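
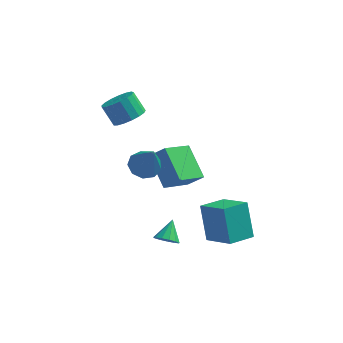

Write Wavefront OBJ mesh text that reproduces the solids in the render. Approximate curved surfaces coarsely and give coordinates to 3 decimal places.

v -2.03 -1.11 1.826
v -1.297 -0.588 1.808
v -1.43 -1.89 3.714
v -1.762 -0.289 2.08
v -2.353 -0.374 2.232
v -2.792 -0.804 2.194
v -2.875 -1.377 1.984
v -2.562 -1.824 1.699
v -2.001 -1.938 1.474
v -1.453 -1.664 1.413
v -1.175 -1.131 1.545
v 2.567 -2.265 -3.116
v 2.086 -1.218 -1.253
v 1.208 -1.163 -4.085
v 0.727 -0.117 -2.223
v 3.673 -1.183 -3.437
v 3.192 -0.137 -1.575
v 2.314 -0.082 -4.407
v 1.833 0.965 -2.544
v -0.071 0.923 -1.469
v -1.128 -0.608 -0.453
v -1.075 2.412 -0.269
v -2.132 0.881 0.747
v 0.792 0.859 -0.667
v -0.265 -0.672 0.349
v -0.212 2.348 0.533
v -1.269 0.817 1.549
v -3.603 3.684 1.311
v -2.796 3.636 1.865
v -3.51 4.087 2.944
v -4.317 4.136 2.389
v -2.786 4.071 1.69
v -3.5 4.522 2.768
v -2.963 4.417 1.428
v -3.677 4.869 2.506
v -3.287 4.596 1.139
v -4.001 5.047 2.218
v -3.683 4.566 0.889
v -4.397 5.017 1.968
v -4.061 4.334 0.736
v -4.775 4.785 1.815
v -4.334 3.953 0.715
v -5.048 4.404 1.794
v -4.439 3.51 0.83
v -5.153 3.961 1.909
v -4.353 3.108 1.055
v -5.067 3.559 2.134
v -4.095 2.838 1.339
v -4.809 3.289 2.418
v -3.725 2.761 1.616
v -4.439 3.212 2.695
v -3.326 2.896 1.823
v -4.04 3.348 2.902
v -2.991 3.212 1.913
v -3.705 3.663 2.992
v -0.771 -2.127 -3.424
v -0.229 -2.469 -3.117
v -0.589 -1.113 -2.616
v -0.072 -2.257 -3.418
v -0.138 -2.004 -3.721
v -0.404 -1.79 -3.93
v -0.786 -1.683 -3.978
v -1.164 -1.718 -3.85
v -1.417 -1.882 -3.587
v -1.464 -2.125 -3.272
v -1.291 -2.368 -3.006
v -0.953 -2.535 -2.872
v -0.557 -2.572 -2.914
f 2 1 4
f 2 4 3
f 4 1 5
f 4 5 3
f 5 1 6
f 5 6 3
f 6 1 7
f 6 7 3
f 7 1 8
f 7 8 3
f 8 1 9
f 8 9 3
f 9 1 10
f 9 10 3
f 10 1 11
f 10 11 3
f 11 1 2
f 11 2 3
f 13 15 12
f 16 13 12
f 12 15 14
f 14 16 12
f 13 19 15
f 17 13 16
f 17 19 13
f 15 19 14
f 18 16 14
f 14 19 18
f 18 17 16
f 19 17 18
f 21 23 20
f 24 21 20
f 20 23 22
f 22 24 20
f 21 27 23
f 25 21 24
f 25 27 21
f 23 27 22
f 26 24 22
f 22 27 26
f 26 25 24
f 27 25 26
f 29 28 32
f 29 32 30
f 30 32 33
f 30 33 31
f 32 28 34
f 32 34 33
f 33 34 35
f 33 35 31
f 34 28 36
f 34 36 35
f 35 36 37
f 35 37 31
f 36 28 38
f 36 38 37
f 37 38 39
f 37 39 31
f 38 28 40
f 38 40 39
f 39 40 41
f 39 41 31
f 40 28 42
f 40 42 41
f 41 42 43
f 41 43 31
f 42 28 44
f 42 44 43
f 43 44 45
f 43 45 31
f 44 28 46
f 44 46 45
f 45 46 47
f 45 47 31
f 46 28 48
f 46 48 47
f 47 48 49
f 47 49 31
f 48 28 50
f 48 50 49
f 49 50 51
f 49 51 31
f 50 28 52
f 50 52 51
f 51 52 53
f 51 53 31
f 52 28 54
f 52 54 53
f 53 54 55
f 53 55 31
f 54 28 29
f 54 29 55
f 55 29 30
f 55 30 31
f 57 56 59
f 57 59 58
f 59 56 60
f 59 60 58
f 60 56 61
f 60 61 58
f 61 56 62
f 61 62 58
f 62 56 63
f 62 63 58
f 63 56 64
f 63 64 58
f 64 56 65
f 64 65 58
f 65 56 66
f 65 66 58
f 66 56 67
f 66 67 58
f 67 56 68
f 67 68 58
f 68 56 57
f 68 57 58



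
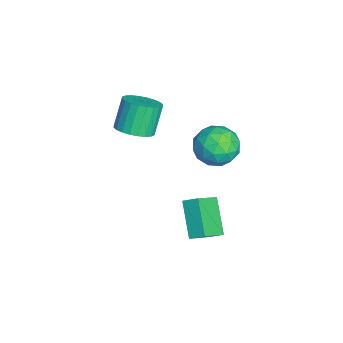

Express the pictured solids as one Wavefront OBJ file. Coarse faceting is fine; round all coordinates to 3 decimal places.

v -1.49 0.412 2.7
v -0.555 1.156 2.365
v -0.225 -0.676 3.815
v 0.71 0.068 3.48
v -0.187 0.494 4.224
v -0.969 1.167 3.535
v 0.189 -0.687 2.645
v -0.593 -0.014 1.956
v 0.482 0.477 2.331
v 0.251 1.207 3.307
v -1.031 -0.727 2.873
v -1.262 0.003 3.849
v -1.134 0.88 2.434
v 0.354 -0.4 3.746
v -0.173 -0.149 4.183
v 0.376 0.288 3.986
v -1.377 0.886 3.122
v -0.827 1.324 2.925
v -0.61 0.935 4.018
v 0.047 -0.844 3.255
v 0.597 -0.406 3.058
v -1.156 0.192 2.194
v -0.607 0.629 1.997
v -0.17 -0.455 2.162
v 0.026 0.918 2.218
v 0.769 0.278 2.874
v 0.463 -0.166 2.383
v 0.003 0.23 1.977
v -0.111 1.347 2.792
v 0.633 0.707 3.447
v 0.106 0.958 3.884
v -0.354 1.353 3.479
v 0.499 0.947 2.772
v -1.413 -0.227 2.733
v -0.669 -0.867 3.388
v -0.426 -0.873 2.701
v -0.886 -0.478 2.296
v -1.549 0.202 3.306
v -0.806 -0.438 3.962
v -0.783 0.25 4.203
v -1.243 0.646 3.797
v -1.279 -0.467 3.408
v 3.033 -0.165 -0.741
v 1.479 -0.479 0.651
v 3.292 0.556 -0.289
v 1.738 0.243 1.103
v 4.022 -1.083 0.157
v 2.468 -1.396 1.549
v 4.281 -0.361 0.609
v 2.727 -0.675 2.001
v -2.061 -3.747 2.745
v -1.166 -3.938 3.239
v -1.944 -3.524 4.809
v -2.839 -3.333 4.315
v -1.127 -3.543 3.155
v -1.905 -3.129 4.724
v -1.23 -3.179 3.007
v -2.008 -2.765 4.577
v -1.46 -2.901 2.82
v -2.238 -2.488 4.39
v -1.781 -2.753 2.622
v -2.559 -2.339 4.192
v -2.145 -2.755 2.442
v -2.923 -2.342 4.012
v -2.496 -2.909 2.309
v -3.274 -2.495 3.878
v -2.781 -3.19 2.242
v -3.559 -2.777 3.811
v -2.956 -3.556 2.251
v -3.734 -3.142 3.821
v -2.995 -3.951 2.336
v -3.773 -3.537 3.905
v -2.892 -4.315 2.483
v -3.67 -3.901 4.053
v -2.662 -4.592 2.67
v -3.44 -4.179 4.24
v -2.341 -4.741 2.868
v -3.119 -4.327 4.438
v -1.977 -4.738 3.048
v -2.755 -4.325 4.618
v -1.626 -4.585 3.182
v -2.404 -4.171 4.751
v -1.341 -4.303 3.249
v -2.119 -3.89 4.818
f 1 38 17
f 38 12 41
f 17 41 6
f 38 41 17
f 1 17 13
f 17 6 18
f 13 18 2
f 17 18 13
f 1 13 22
f 13 2 23
f 22 23 8
f 13 23 22
f 1 22 34
f 22 8 37
f 34 37 11
f 22 37 34
f 1 34 38
f 34 11 42
f 38 42 12
f 34 42 38
f 2 18 29
f 18 6 32
f 29 32 10
f 18 32 29
f 6 41 19
f 41 12 40
f 19 40 5
f 41 40 19
f 12 42 39
f 42 11 35
f 39 35 3
f 42 35 39
f 11 37 36
f 37 8 24
f 36 24 7
f 37 24 36
f 8 23 28
f 23 2 25
f 28 25 9
f 23 25 28
f 4 30 16
f 30 10 31
f 16 31 5
f 30 31 16
f 4 16 14
f 16 5 15
f 14 15 3
f 16 15 14
f 4 14 21
f 14 3 20
f 21 20 7
f 14 20 21
f 4 21 26
f 21 7 27
f 26 27 9
f 21 27 26
f 4 26 30
f 26 9 33
f 30 33 10
f 26 33 30
f 5 31 19
f 31 10 32
f 19 32 6
f 31 32 19
f 3 15 39
f 15 5 40
f 39 40 12
f 15 40 39
f 7 20 36
f 20 3 35
f 36 35 11
f 20 35 36
f 9 27 28
f 27 7 24
f 28 24 8
f 27 24 28
f 10 33 29
f 33 9 25
f 29 25 2
f 33 25 29
f 44 46 43
f 47 44 43
f 43 46 45
f 45 47 43
f 44 50 46
f 48 44 47
f 48 50 44
f 46 50 45
f 49 47 45
f 45 50 49
f 49 48 47
f 50 48 49
f 52 51 55
f 52 55 53
f 53 55 56
f 53 56 54
f 55 51 57
f 55 57 56
f 56 57 58
f 56 58 54
f 57 51 59
f 57 59 58
f 58 59 60
f 58 60 54
f 59 51 61
f 59 61 60
f 60 61 62
f 60 62 54
f 61 51 63
f 61 63 62
f 62 63 64
f 62 64 54
f 63 51 65
f 63 65 64
f 64 65 66
f 64 66 54
f 65 51 67
f 65 67 66
f 66 67 68
f 66 68 54
f 67 51 69
f 67 69 68
f 68 69 70
f 68 70 54
f 69 51 71
f 69 71 70
f 70 71 72
f 70 72 54
f 71 51 73
f 71 73 72
f 72 73 74
f 72 74 54
f 73 51 75
f 73 75 74
f 74 75 76
f 74 76 54
f 75 51 77
f 75 77 76
f 76 77 78
f 76 78 54
f 77 51 79
f 77 79 78
f 78 79 80
f 78 80 54
f 79 51 81
f 79 81 80
f 80 81 82
f 80 82 54
f 81 51 83
f 81 83 82
f 82 83 84
f 82 84 54
f 83 51 52
f 83 52 84
f 84 52 53
f 84 53 54



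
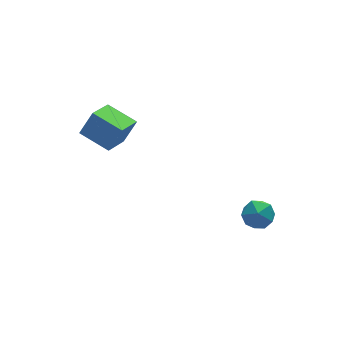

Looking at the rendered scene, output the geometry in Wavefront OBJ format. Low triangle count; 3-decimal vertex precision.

v -2.299 -0.96 2.484
v -1.76 -0.914 3.395
v -3.005 0.057 2.85
v -2.465 0.103 3.761
v -1.415 -0.143 1.919
v -0.875 -0.097 2.83
v -2.12 0.874 2.285
v -1.581 0.92 3.196
v 2.044 -3.022 -0.739
v 2.514 -3.262 -1.205
v 2.126 -3.998 -0.155
v 2.596 -4.238 -0.621
v 2.768 -3.71 -0.188
v 2.717 -3.107 -0.549
v 1.923 -4.153 -0.811
v 1.872 -3.55 -1.172
v 2.439 -3.961 -1.25
v 2.961 -3.687 -0.865
v 1.679 -3.573 -0.495
v 2.201 -3.299 -0.11
f 2 4 1
f 5 2 1
f 1 4 3
f 3 5 1
f 2 8 4
f 6 2 5
f 6 8 2
f 4 8 3
f 7 5 3
f 3 8 7
f 7 6 5
f 8 6 7
f 9 20 14
f 9 14 10
f 9 10 16
f 9 16 19
f 9 19 20
f 10 14 18
f 14 20 13
f 20 19 11
f 19 16 15
f 16 10 17
f 12 18 13
f 12 13 11
f 12 11 15
f 12 15 17
f 12 17 18
f 13 18 14
f 11 13 20
f 15 11 19
f 17 15 16
f 18 17 10



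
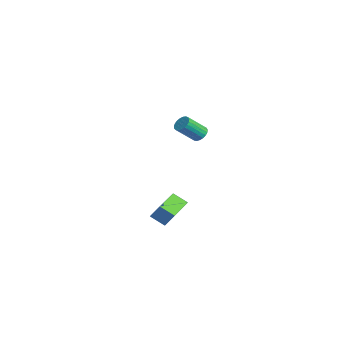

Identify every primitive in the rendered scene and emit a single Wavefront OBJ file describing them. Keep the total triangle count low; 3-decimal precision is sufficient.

v 3.279 -2.023 3.421
v 3.574 -2.294 3.09
v 3.676 -3.329 4.028
v 3.381 -3.057 4.359
v 3.722 -2.181 3.199
v 3.824 -3.215 4.137
v 3.793 -2.04 3.347
v 3.895 -3.074 4.284
v 3.776 -1.896 3.507
v 3.878 -2.93 4.445
v 3.672 -1.774 3.653
v 3.775 -2.808 4.591
v 3.501 -1.695 3.758
v 3.603 -2.73 4.696
v 3.291 -1.673 3.806
v 3.393 -2.707 4.743
v 3.079 -1.711 3.786
v 3.181 -2.746 4.724
v 2.902 -1.803 3.704
v 3.004 -2.838 4.642
v 2.79 -1.934 3.573
v 2.892 -2.968 4.511
v 2.762 -2.079 3.415
v 2.864 -3.113 4.353
v 2.824 -2.215 3.259
v 2.926 -3.249 4.197
v 2.964 -2.317 3.13
v 3.066 -3.352 4.068
v 3.159 -2.369 3.052
v 3.261 -3.404 3.99
v 3.375 -2.361 3.038
v 3.477 -3.395 3.976
v 1.262 -3.243 -3.99
v 0.747 -3.898 -3.437
v -0.438 -1.911 -4
v -0.954 -2.566 -3.447
v 1.594 -2.814 -3.173
v 1.078 -3.469 -2.62
v -0.107 -1.482 -3.183
v -0.622 -2.137 -2.63
f 2 1 5
f 2 5 3
f 3 5 6
f 3 6 4
f 5 1 7
f 5 7 6
f 6 7 8
f 6 8 4
f 7 1 9
f 7 9 8
f 8 9 10
f 8 10 4
f 9 1 11
f 9 11 10
f 10 11 12
f 10 12 4
f 11 1 13
f 11 13 12
f 12 13 14
f 12 14 4
f 13 1 15
f 13 15 14
f 14 15 16
f 14 16 4
f 15 1 17
f 15 17 16
f 16 17 18
f 16 18 4
f 17 1 19
f 17 19 18
f 18 19 20
f 18 20 4
f 19 1 21
f 19 21 20
f 20 21 22
f 20 22 4
f 21 1 23
f 21 23 22
f 22 23 24
f 22 24 4
f 23 1 25
f 23 25 24
f 24 25 26
f 24 26 4
f 25 1 27
f 25 27 26
f 26 27 28
f 26 28 4
f 27 1 29
f 27 29 28
f 28 29 30
f 28 30 4
f 29 1 31
f 29 31 30
f 30 31 32
f 30 32 4
f 31 1 2
f 31 2 32
f 32 2 3
f 32 3 4
f 34 36 33
f 37 34 33
f 33 36 35
f 35 37 33
f 34 40 36
f 38 34 37
f 38 40 34
f 36 40 35
f 39 37 35
f 35 40 39
f 39 38 37
f 40 38 39



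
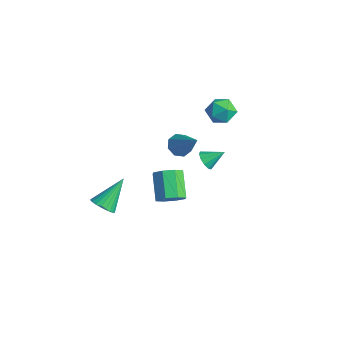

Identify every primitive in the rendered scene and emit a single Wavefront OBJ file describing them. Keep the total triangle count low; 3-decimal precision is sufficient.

v 4.434 -1.729 1.351
v 4.966 -1.097 1.622
v 3.719 -0.518 2.721
v 3.186 -1.151 2.449
v 4.594 -0.911 1.102
v 3.347 -0.333 2.2
v 4.128 -1.205 0.727
v 2.881 -0.626 1.826
v 3.841 -1.806 0.718
v 2.594 -1.227 1.817
v 3.901 -2.362 1.079
v 2.654 -1.783 2.178
v 4.273 -2.547 1.6
v 3.026 -1.969 2.698
v 4.739 -2.254 1.974
v 3.492 -1.675 3.073
v 5.026 -1.653 1.983
v 3.779 -1.074 3.082
v 1.08 -4.071 -0.824
v 1.557 -4.462 -0.315
v 0.78 -2.529 0.644
v 1.763 -4.281 -0.464
v 1.864 -4.067 -0.668
v 1.846 -3.854 -0.896
v 1.711 -3.674 -1.112
v 1.48 -3.555 -1.285
v 1.188 -3.514 -1.387
v 0.88 -3.558 -1.404
v 0.602 -3.68 -1.332
v 0.396 -3.862 -1.183
v 0.295 -4.075 -0.979
v 0.313 -4.288 -0.752
v 0.448 -4.468 -0.535
v 0.679 -4.588 -0.363
v 0.971 -4.629 -0.26
v 1.279 -4.585 -0.243
v 0.86 4.31 4.507
v 1.498 4.466 3.797
v 0.342 3.034 3.763
v 0.98 3.19 3.053
v 1.288 2.92 3.929
v 1.608 3.709 4.389
v 0.232 3.791 3.171
v 0.552 4.58 3.631
v 1.109 4.145 2.971
v 1.763 3.607 3.439
v 0.077 3.893 4.121
v 0.731 3.355 4.589
v 1.082 2.653 -0.047
v 1.298 2.949 -0.608
v 1.578 3.607 0.647
v 0.917 3.089 -0.528
v 0.599 3.063 -0.265
v 0.465 2.881 0.082
v 0.566 2.611 0.379
v 0.865 2.358 0.514
v 1.246 2.217 0.434
v 1.565 2.243 0.171
v 1.698 2.426 -0.176
v 1.597 2.695 -0.473
v -0.014 1.625 0.993
v 0.548 1.55 0.442
v 1.534 1.795 2.547
v 0.391 2.126 0.535
v -0.002 2.409 0.896
v -0.403 2.233 1.314
v -0.575 1.701 1.543
v -0.419 1.125 1.45
v -0.025 0.841 1.089
v 0.376 1.018 0.671
f 2 1 5
f 2 5 3
f 3 5 6
f 3 6 4
f 5 1 7
f 5 7 6
f 6 7 8
f 6 8 4
f 7 1 9
f 7 9 8
f 8 9 10
f 8 10 4
f 9 1 11
f 9 11 10
f 10 11 12
f 10 12 4
f 11 1 13
f 11 13 12
f 12 13 14
f 12 14 4
f 13 1 15
f 13 15 14
f 14 15 16
f 14 16 4
f 15 1 17
f 15 17 16
f 16 17 18
f 16 18 4
f 17 1 2
f 17 2 18
f 18 2 3
f 18 3 4
f 20 19 22
f 20 22 21
f 22 19 23
f 22 23 21
f 23 19 24
f 23 24 21
f 24 19 25
f 24 25 21
f 25 19 26
f 25 26 21
f 26 19 27
f 26 27 21
f 27 19 28
f 27 28 21
f 28 19 29
f 28 29 21
f 29 19 30
f 29 30 21
f 30 19 31
f 30 31 21
f 31 19 32
f 31 32 21
f 32 19 33
f 32 33 21
f 33 19 34
f 33 34 21
f 34 19 35
f 34 35 21
f 35 19 36
f 35 36 21
f 36 19 20
f 36 20 21
f 37 48 42
f 37 42 38
f 37 38 44
f 37 44 47
f 37 47 48
f 38 42 46
f 42 48 41
f 48 47 39
f 47 44 43
f 44 38 45
f 40 46 41
f 40 41 39
f 40 39 43
f 40 43 45
f 40 45 46
f 41 46 42
f 39 41 48
f 43 39 47
f 45 43 44
f 46 45 38
f 50 49 52
f 50 52 51
f 52 49 53
f 52 53 51
f 53 49 54
f 53 54 51
f 54 49 55
f 54 55 51
f 55 49 56
f 55 56 51
f 56 49 57
f 56 57 51
f 57 49 58
f 57 58 51
f 58 49 59
f 58 59 51
f 59 49 60
f 59 60 51
f 60 49 50
f 60 50 51
f 62 61 64
f 62 64 63
f 64 61 65
f 64 65 63
f 65 61 66
f 65 66 63
f 66 61 67
f 66 67 63
f 67 61 68
f 67 68 63
f 68 61 69
f 68 69 63
f 69 61 70
f 69 70 63
f 70 61 62
f 70 62 63



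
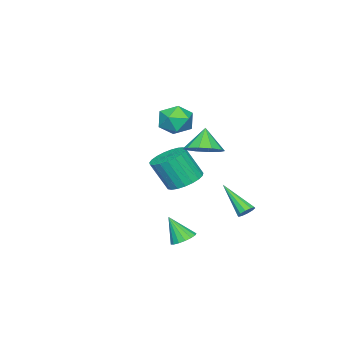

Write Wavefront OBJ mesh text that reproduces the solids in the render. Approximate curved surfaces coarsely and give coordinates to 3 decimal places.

v -3.605 3.335 -3.581
v -3.178 3.091 -3.749
v -3.955 1.765 -2.199
v -3.093 3.285 -3.507
v -3.203 3.498 -3.294
v -3.468 3.648 -3.189
v -3.784 3.679 -3.235
v -4.032 3.578 -3.412
v -4.117 3.385 -3.654
v -4.007 3.172 -3.868
v -3.743 3.021 -3.972
v -3.426 2.99 -3.927
v -1.896 1.241 3.341
v -0.967 1.607 3.347
v -1.353 -0.127 2.673
v -0.424 0.239 2.679
v -0.874 0.005 3.539
v -1.21 0.85 3.952
v -1.11 0.63 2.068
v -1.446 1.475 2.481
v -0.481 1.229 2.56
v -0.335 0.843 3.47
v -1.985 0.637 2.55
v -1.839 0.251 3.46
v -3.923 -0.422 -2.412
v -3.044 0.13 -2.345
v -2.659 -0.686 -0.662
v -3.537 -1.238 -0.728
v -3.329 0.392 -2.153
v -2.944 -0.424 -0.47
v -3.717 0.513 -2.006
v -3.332 -0.303 -0.322
v -4.141 0.472 -1.928
v -3.756 -0.343 -0.245
v -4.527 0.277 -1.935
v -4.142 -0.539 -0.251
v -4.808 -0.039 -2.024
v -4.423 -0.855 -0.34
v -4.936 -0.421 -2.18
v -4.551 -1.237 -0.496
v -4.889 -0.804 -2.376
v -4.504 -1.62 -0.692
v -4.675 -1.121 -2.578
v -4.29 -1.936 -0.894
v -4.331 -1.316 -2.752
v -3.946 -2.132 -1.068
v -3.916 -1.357 -2.866
v -3.531 -2.173 -1.183
v -3.502 -1.237 -2.903
v -3.117 -2.053 -1.219
v -3.161 -0.975 -2.854
v -2.776 -1.791 -1.17
v -2.952 -0.618 -2.729
v -2.567 -1.434 -1.045
v -2.91 -0.227 -2.549
v -2.525 -1.043 -0.865
v 2.517 3.458 -2.855
v 3.025 3.09 -3.115
v 2.643 2.722 -1.565
v 3.175 3.347 -2.983
v 3.174 3.629 -2.821
v 3.022 3.873 -2.667
v 2.755 4.021 -2.556
v 2.433 4.041 -2.514
v 2.13 3.927 -2.549
v 1.916 3.705 -2.654
v 1.839 3.428 -2.806
v 1.918 3.157 -2.968
v 2.134 2.955 -3.104
v 2.437 2.868 -3.184
v 2.759 2.917 -3.187
v -1.132 2.342 1.365
v -0.266 1.967 1.723
v -1.748 2.058 2.555
v -0.283 2.576 1.859
v -0.625 3.096 1.806
v -1.161 3.327 1.584
v -1.686 3.182 1.279
v -1.999 2.716 1.006
v -1.981 2.107 0.87
v -1.639 1.588 0.923
v -1.104 1.356 1.145
v -0.579 1.501 1.45
f 2 1 4
f 2 4 3
f 4 1 5
f 4 5 3
f 5 1 6
f 5 6 3
f 6 1 7
f 6 7 3
f 7 1 8
f 7 8 3
f 8 1 9
f 8 9 3
f 9 1 10
f 9 10 3
f 10 1 11
f 10 11 3
f 11 1 12
f 11 12 3
f 12 1 2
f 12 2 3
f 13 24 18
f 13 18 14
f 13 14 20
f 13 20 23
f 13 23 24
f 14 18 22
f 18 24 17
f 24 23 15
f 23 20 19
f 20 14 21
f 16 22 17
f 16 17 15
f 16 15 19
f 16 19 21
f 16 21 22
f 17 22 18
f 15 17 24
f 19 15 23
f 21 19 20
f 22 21 14
f 26 25 29
f 26 29 27
f 27 29 30
f 27 30 28
f 29 25 31
f 29 31 30
f 30 31 32
f 30 32 28
f 31 25 33
f 31 33 32
f 32 33 34
f 32 34 28
f 33 25 35
f 33 35 34
f 34 35 36
f 34 36 28
f 35 25 37
f 35 37 36
f 36 37 38
f 36 38 28
f 37 25 39
f 37 39 38
f 38 39 40
f 38 40 28
f 39 25 41
f 39 41 40
f 40 41 42
f 40 42 28
f 41 25 43
f 41 43 42
f 42 43 44
f 42 44 28
f 43 25 45
f 43 45 44
f 44 45 46
f 44 46 28
f 45 25 47
f 45 47 46
f 46 47 48
f 46 48 28
f 47 25 49
f 47 49 48
f 48 49 50
f 48 50 28
f 49 25 51
f 49 51 50
f 50 51 52
f 50 52 28
f 51 25 53
f 51 53 52
f 52 53 54
f 52 54 28
f 53 25 55
f 53 55 54
f 54 55 56
f 54 56 28
f 55 25 26
f 55 26 56
f 56 26 27
f 56 27 28
f 58 57 60
f 58 60 59
f 60 57 61
f 60 61 59
f 61 57 62
f 61 62 59
f 62 57 63
f 62 63 59
f 63 57 64
f 63 64 59
f 64 57 65
f 64 65 59
f 65 57 66
f 65 66 59
f 66 57 67
f 66 67 59
f 67 57 68
f 67 68 59
f 68 57 69
f 68 69 59
f 69 57 70
f 69 70 59
f 70 57 71
f 70 71 59
f 71 57 58
f 71 58 59
f 73 72 75
f 73 75 74
f 75 72 76
f 75 76 74
f 76 72 77
f 76 77 74
f 77 72 78
f 77 78 74
f 78 72 79
f 78 79 74
f 79 72 80
f 79 80 74
f 80 72 81
f 80 81 74
f 81 72 82
f 81 82 74
f 82 72 83
f 82 83 74
f 83 72 73
f 83 73 74



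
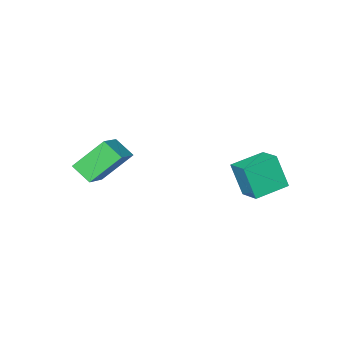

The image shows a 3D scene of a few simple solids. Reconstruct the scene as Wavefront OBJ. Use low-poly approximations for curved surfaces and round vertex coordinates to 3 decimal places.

v 1.36 -2.169 1.71
v 2.636 -1.284 2.495
v 1.092 -1.186 1.039
v 2.368 -0.301 1.824
v 2.692 -2.799 0.256
v 3.968 -1.914 1.041
v 2.424 -1.816 -0.415
v 3.7 -0.931 0.37
v -3.402 3.515 -0.037
v -3.195 2.866 1.65
v -3.166 4.737 0.404
v -2.959 4.087 2.092
v -1.701 3.293 -0.332
v -1.494 2.643 1.356
v -1.465 4.514 0.11
v -1.258 3.865 1.797
f 2 4 1
f 5 2 1
f 1 4 3
f 3 5 1
f 2 8 4
f 6 2 5
f 6 8 2
f 4 8 3
f 7 5 3
f 3 8 7
f 7 6 5
f 8 6 7
f 10 12 9
f 13 10 9
f 9 12 11
f 11 13 9
f 10 16 12
f 14 10 13
f 14 16 10
f 12 16 11
f 15 13 11
f 11 16 15
f 15 14 13
f 16 14 15



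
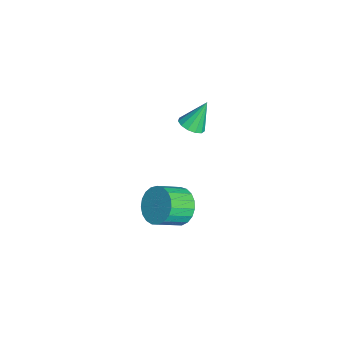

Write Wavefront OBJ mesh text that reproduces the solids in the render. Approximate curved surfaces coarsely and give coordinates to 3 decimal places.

v 2.546 -0.126 -2.93
v 3.476 -0.114 -3.518
v 4.023 -1.322 -2.678
v 3.094 -1.334 -2.09
v 3.577 0.171 -3.175
v 4.124 -1.037 -2.334
v 3.5 0.404 -2.789
v 4.047 -0.804 -1.949
v 3.258 0.546 -2.428
v 3.805 -0.662 -1.587
v 2.893 0.571 -2.153
v 3.44 -0.637 -1.313
v 2.468 0.476 -2.013
v 3.015 -0.732 -1.173
v 2.056 0.277 -2.032
v 2.604 -0.931 -1.191
v 1.73 0.008 -2.205
v 2.277 -1.2 -1.365
v 1.544 -0.284 -2.505
v 2.092 -1.492 -1.664
v 1.532 -0.549 -2.877
v 2.079 -1.757 -2.037
v 1.695 -0.74 -3.259
v 2.243 -1.948 -2.419
v 2.006 -0.826 -3.584
v 2.553 -2.034 -2.744
v 2.409 -0.79 -3.796
v 2.957 -1.998 -2.956
v 2.837 -0.64 -3.858
v 3.384 -1.848 -3.018
v 3.214 -0.401 -3.76
v 3.761 -1.609 -2.92
v -3.57 1.145 -2.595
v -2.805 1.258 -2.489
v -3.91 1.995 -1.045
v -2.952 1.607 -2.712
v -3.294 1.809 -2.898
v -3.724 1.801 -2.988
v -4.105 1.585 -2.953
v -4.316 1.229 -2.805
v -4.29 0.846 -2.59
v -4.035 0.559 -2.376
v -3.632 0.458 -2.232
v -3.21 0.575 -2.203
v -2.901 0.873 -2.299
f 2 1 5
f 2 5 3
f 3 5 6
f 3 6 4
f 5 1 7
f 5 7 6
f 6 7 8
f 6 8 4
f 7 1 9
f 7 9 8
f 8 9 10
f 8 10 4
f 9 1 11
f 9 11 10
f 10 11 12
f 10 12 4
f 11 1 13
f 11 13 12
f 12 13 14
f 12 14 4
f 13 1 15
f 13 15 14
f 14 15 16
f 14 16 4
f 15 1 17
f 15 17 16
f 16 17 18
f 16 18 4
f 17 1 19
f 17 19 18
f 18 19 20
f 18 20 4
f 19 1 21
f 19 21 20
f 20 21 22
f 20 22 4
f 21 1 23
f 21 23 22
f 22 23 24
f 22 24 4
f 23 1 25
f 23 25 24
f 24 25 26
f 24 26 4
f 25 1 27
f 25 27 26
f 26 27 28
f 26 28 4
f 27 1 29
f 27 29 28
f 28 29 30
f 28 30 4
f 29 1 31
f 29 31 30
f 30 31 32
f 30 32 4
f 31 1 2
f 31 2 32
f 32 2 3
f 32 3 4
f 34 33 36
f 34 36 35
f 36 33 37
f 36 37 35
f 37 33 38
f 37 38 35
f 38 33 39
f 38 39 35
f 39 33 40
f 39 40 35
f 40 33 41
f 40 41 35
f 41 33 42
f 41 42 35
f 42 33 43
f 42 43 35
f 43 33 44
f 43 44 35
f 44 33 45
f 44 45 35
f 45 33 34
f 45 34 35



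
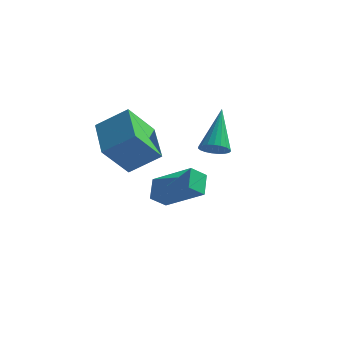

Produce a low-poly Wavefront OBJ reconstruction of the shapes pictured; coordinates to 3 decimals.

v 3.604 0.931 3.034
v 4.188 0.972 3.102
v 3.336 2.189 4.566
v 4.142 1.155 2.945
v 4.003 1.298 2.802
v 3.795 1.379 2.7
v 3.554 1.381 2.656
v 3.321 1.307 2.677
v 3.137 1.167 2.759
v 3.034 0.986 2.89
v 3.029 0.796 3.045
v 3.124 0.63 3.198
v 3.301 0.515 3.323
v 3.531 0.473 3.398
v 3.773 0.509 3.41
v 3.986 0.619 3.357
v 4.133 0.783 3.248
v -0.144 3.433 -0.958
v 1.597 3.145 0.024
v -0.404 4.21 -0.269
v 1.338 3.922 0.712
v 0.242 4.018 -1.472
v 1.984 3.73 -0.491
v -0.017 4.795 -0.784
v 1.724 4.507 0.198
v 1.387 -0.863 3.927
v 0.384 0.592 4.625
v 0.251 -1.246 3.094
v -0.752 0.209 3.792
v 1.952 0.111 2.708
v 0.949 1.566 3.406
v 0.816 -0.272 1.875
v -0.187 1.183 2.573
f 2 1 4
f 2 4 3
f 4 1 5
f 4 5 3
f 5 1 6
f 5 6 3
f 6 1 7
f 6 7 3
f 7 1 8
f 7 8 3
f 8 1 9
f 8 9 3
f 9 1 10
f 9 10 3
f 10 1 11
f 10 11 3
f 11 1 12
f 11 12 3
f 12 1 13
f 12 13 3
f 13 1 14
f 13 14 3
f 14 1 15
f 14 15 3
f 15 1 16
f 15 16 3
f 16 1 17
f 16 17 3
f 17 1 2
f 17 2 3
f 19 21 18
f 22 19 18
f 18 21 20
f 20 22 18
f 19 25 21
f 23 19 22
f 23 25 19
f 21 25 20
f 24 22 20
f 20 25 24
f 24 23 22
f 25 23 24
f 27 29 26
f 30 27 26
f 26 29 28
f 28 30 26
f 27 33 29
f 31 27 30
f 31 33 27
f 29 33 28
f 32 30 28
f 28 33 32
f 32 31 30
f 33 31 32



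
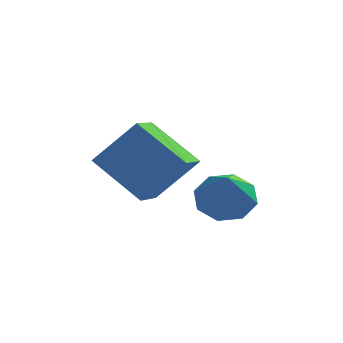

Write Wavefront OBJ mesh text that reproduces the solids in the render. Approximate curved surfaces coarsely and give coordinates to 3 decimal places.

v 0.9 -2.497 0.845
v 1.854 -2.5 0.67
v 1.16 -3.783 2.275
v 1.659 -1.986 1.168
v 1.019 -1.771 1.477
v 0.31 -1.981 1.416
v -0.054 -2.494 1.021
v 0.142 -3.009 0.523
v 0.782 -3.223 0.213
v 1.491 -3.013 0.274
v -1.33 -1.867 0.325
v -1.49 -3.279 0.863
v -2.947 -1.216 1.548
v -3.108 -2.628 2.087
v -0.052 -1.452 1.793
v -0.213 -2.864 2.332
v -1.67 -0.801 3.017
v -1.83 -2.213 3.555
f 2 1 4
f 2 4 3
f 4 1 5
f 4 5 3
f 5 1 6
f 5 6 3
f 6 1 7
f 6 7 3
f 7 1 8
f 7 8 3
f 8 1 9
f 8 9 3
f 9 1 10
f 9 10 3
f 10 1 2
f 10 2 3
f 12 14 11
f 15 12 11
f 11 14 13
f 13 15 11
f 12 18 14
f 16 12 15
f 16 18 12
f 14 18 13
f 17 15 13
f 13 18 17
f 17 16 15
f 18 16 17



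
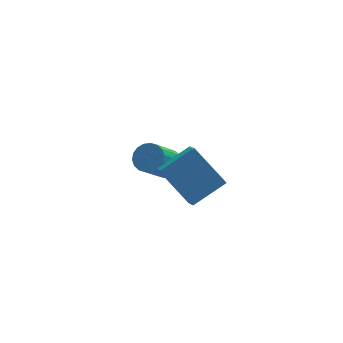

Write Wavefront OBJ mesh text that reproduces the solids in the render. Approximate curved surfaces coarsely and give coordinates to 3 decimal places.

v 2.404 1.215 -2.392
v 2.926 0.68 -2.329
v 1.938 -0.129 -1.005
v 1.416 0.405 -1.068
v 3.03 0.911 -2.111
v 2.041 0.101 -0.787
v 3.009 1.202 -1.949
v 2.021 0.392 -0.625
v 2.868 1.495 -1.874
v 1.88 0.685 -0.55
v 2.636 1.733 -1.902
v 1.648 0.923 -0.578
v 2.358 1.868 -2.027
v 1.369 1.059 -0.703
v 2.088 1.874 -2.224
v 1.1 1.064 -0.9
v 1.882 1.749 -2.455
v 0.894 0.94 -1.131
v 1.779 1.519 -2.673
v 0.79 0.709 -1.349
v 1.799 1.228 -2.835
v 0.811 0.418 -1.511
v 1.94 0.935 -2.91
v 0.952 0.125 -1.586
v 2.172 0.697 -2.882
v 1.184 -0.113 -1.558
v 2.451 0.561 -2.757
v 1.462 -0.248 -1.433
v 2.72 0.556 -2.56
v 1.732 -0.254 -1.236
v 0.97 -3.044 1.298
v 0.935 -3.912 1.94
v 2.451 -2.588 1.998
v 2.415 -3.456 2.64
v 2.005 -4.164 -0.16
v 1.969 -5.032 0.482
v 3.485 -3.708 0.54
v 3.45 -4.576 1.182
f 2 1 5
f 2 5 3
f 3 5 6
f 3 6 4
f 5 1 7
f 5 7 6
f 6 7 8
f 6 8 4
f 7 1 9
f 7 9 8
f 8 9 10
f 8 10 4
f 9 1 11
f 9 11 10
f 10 11 12
f 10 12 4
f 11 1 13
f 11 13 12
f 12 13 14
f 12 14 4
f 13 1 15
f 13 15 14
f 14 15 16
f 14 16 4
f 15 1 17
f 15 17 16
f 16 17 18
f 16 18 4
f 17 1 19
f 17 19 18
f 18 19 20
f 18 20 4
f 19 1 21
f 19 21 20
f 20 21 22
f 20 22 4
f 21 1 23
f 21 23 22
f 22 23 24
f 22 24 4
f 23 1 25
f 23 25 24
f 24 25 26
f 24 26 4
f 25 1 27
f 25 27 26
f 26 27 28
f 26 28 4
f 27 1 29
f 27 29 28
f 28 29 30
f 28 30 4
f 29 1 2
f 29 2 30
f 30 2 3
f 30 3 4
f 32 34 31
f 35 32 31
f 31 34 33
f 33 35 31
f 32 38 34
f 36 32 35
f 36 38 32
f 34 38 33
f 37 35 33
f 33 38 37
f 37 36 35
f 38 36 37



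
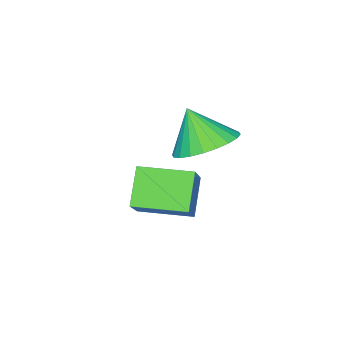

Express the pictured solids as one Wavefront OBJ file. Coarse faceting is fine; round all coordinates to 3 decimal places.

v -2.175 0.78 -2.473
v -2.772 0.399 -1.632
v -1.349 1.388 -1.611
v -1.946 1.007 -0.77
v -1.434 -0.287 -2.43
v -2.031 -0.668 -1.589
v -0.608 0.321 -1.568
v -1.205 -0.06 -0.727
v -1.964 1.319 0.231
v -1.439 0.804 -0.084
v -1.896 0.801 1.189
v -1.248 1.027 0.023
v -1.167 1.294 0.162
v -1.207 1.565 0.312
v -1.362 1.799 0.449
v -1.608 1.959 0.553
v -1.909 2.022 0.608
v -2.218 1.978 0.606
v -2.488 1.834 0.547
v -2.679 1.611 0.44
v -2.76 1.343 0.301
v -2.72 1.072 0.151
v -2.565 0.838 0.014
v -2.319 0.678 -0.09
v -2.018 0.615 -0.145
v -1.709 0.659 -0.143
f 2 4 1
f 5 2 1
f 1 4 3
f 3 5 1
f 2 8 4
f 6 2 5
f 6 8 2
f 4 8 3
f 7 5 3
f 3 8 7
f 7 6 5
f 8 6 7
f 10 9 12
f 10 12 11
f 12 9 13
f 12 13 11
f 13 9 14
f 13 14 11
f 14 9 15
f 14 15 11
f 15 9 16
f 15 16 11
f 16 9 17
f 16 17 11
f 17 9 18
f 17 18 11
f 18 9 19
f 18 19 11
f 19 9 20
f 19 20 11
f 20 9 21
f 20 21 11
f 21 9 22
f 21 22 11
f 22 9 23
f 22 23 11
f 23 9 24
f 23 24 11
f 24 9 25
f 24 25 11
f 25 9 26
f 25 26 11
f 26 9 10
f 26 10 11



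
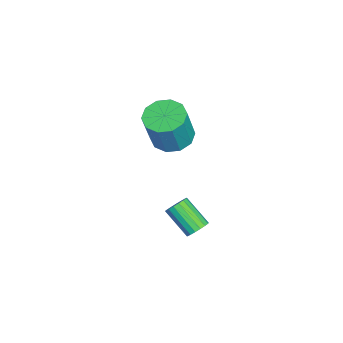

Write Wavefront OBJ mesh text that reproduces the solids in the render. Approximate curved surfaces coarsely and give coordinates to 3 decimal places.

v -1.08 3.454 -3
v -0.728 3.593 -2.587
v -1.448 2.625 -1.647
v -1.8 2.486 -2.06
v -0.929 3.768 -2.561
v -1.65 2.8 -1.621
v -1.165 3.871 -2.636
v -1.886 2.903 -1.696
v -1.382 3.879 -2.794
v -2.102 2.91 -1.854
v -1.529 3.789 -2.999
v -2.249 2.82 -2.059
v -1.573 3.623 -3.205
v -2.294 2.654 -2.265
v -1.504 3.418 -3.363
v -2.225 2.449 -2.423
v -1.338 3.221 -3.439
v -2.059 2.253 -2.499
v -1.113 3.078 -3.413
v -1.834 2.109 -2.473
v -0.88 3.021 -3.294
v -1.601 2.052 -2.354
v -0.693 3.063 -3.106
v -1.414 2.095 -2.166
v -0.595 3.195 -2.895
v -1.315 2.227 -1.955
v -0.607 3.387 -2.708
v -1.327 2.418 -1.768
v -3.08 2.229 1.358
v -2.602 3.05 1.32
v -1.982 2.771 3.104
v -2.46 1.951 3.142
v -3.141 3.163 1.524
v -2.52 2.884 3.309
v -3.656 2.919 1.666
v -3.036 2.641 3.45
v -3.951 2.413 1.689
v -3.331 2.134 3.474
v -3.914 1.836 1.586
v -3.294 1.557 3.371
v -3.558 1.409 1.396
v -2.938 1.13 3.18
v -3.02 1.296 1.191
v -2.399 1.017 2.976
v -2.504 1.539 1.05
v -1.884 1.261 2.834
v -2.209 2.046 1.026
v -1.589 1.767 2.811
v -2.246 2.623 1.129
v -1.626 2.344 2.914
f 2 1 5
f 2 5 3
f 3 5 6
f 3 6 4
f 5 1 7
f 5 7 6
f 6 7 8
f 6 8 4
f 7 1 9
f 7 9 8
f 8 9 10
f 8 10 4
f 9 1 11
f 9 11 10
f 10 11 12
f 10 12 4
f 11 1 13
f 11 13 12
f 12 13 14
f 12 14 4
f 13 1 15
f 13 15 14
f 14 15 16
f 14 16 4
f 15 1 17
f 15 17 16
f 16 17 18
f 16 18 4
f 17 1 19
f 17 19 18
f 18 19 20
f 18 20 4
f 19 1 21
f 19 21 20
f 20 21 22
f 20 22 4
f 21 1 23
f 21 23 22
f 22 23 24
f 22 24 4
f 23 1 25
f 23 25 24
f 24 25 26
f 24 26 4
f 25 1 27
f 25 27 26
f 26 27 28
f 26 28 4
f 27 1 2
f 27 2 28
f 28 2 3
f 28 3 4
f 30 29 33
f 30 33 31
f 31 33 34
f 31 34 32
f 33 29 35
f 33 35 34
f 34 35 36
f 34 36 32
f 35 29 37
f 35 37 36
f 36 37 38
f 36 38 32
f 37 29 39
f 37 39 38
f 38 39 40
f 38 40 32
f 39 29 41
f 39 41 40
f 40 41 42
f 40 42 32
f 41 29 43
f 41 43 42
f 42 43 44
f 42 44 32
f 43 29 45
f 43 45 44
f 44 45 46
f 44 46 32
f 45 29 47
f 45 47 46
f 46 47 48
f 46 48 32
f 47 29 49
f 47 49 48
f 48 49 50
f 48 50 32
f 49 29 30
f 49 30 50
f 50 30 31
f 50 31 32



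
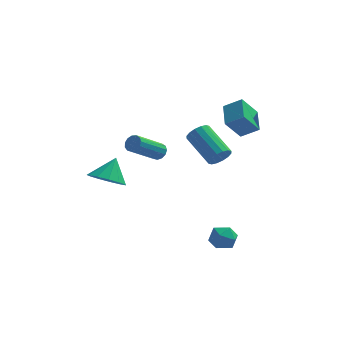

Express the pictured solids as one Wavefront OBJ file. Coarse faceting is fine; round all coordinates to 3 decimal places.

v -1.271 3.048 -1.132
v -0.863 2.65 -1.116
v -2.122 1.413 0.148
v -2.529 1.812 0.132
v -0.808 2.847 -0.868
v -2.066 1.61 0.396
v -0.899 3.107 -0.704
v -2.157 1.87 0.56
v -1.108 3.349 -0.676
v -2.367 2.112 0.588
v -1.369 3.495 -0.792
v -2.628 2.259 0.471
v -1.599 3.5 -1.017
v -2.857 2.263 0.247
v -1.725 3.361 -1.278
v -2.983 2.124 -0.014
v -1.706 3.123 -1.492
v -2.964 1.886 -0.229
v -1.549 2.861 -1.592
v -2.808 1.624 -0.329
v -1.304 2.659 -1.546
v -2.563 1.422 -0.283
v -1.049 2.58 -1.369
v -2.307 1.343 -0.105
v 2.454 -3.704 2.354
v 2.989 -3.274 2.427
v 1.781 -1.946 3.459
v 1.246 -2.376 3.386
v 2.833 -3.177 2.121
v 1.626 -1.849 3.152
v 2.576 -3.221 1.877
v 1.369 -1.894 2.908
v 2.287 -3.395 1.761
v 1.079 -2.067 2.792
v 2.042 -3.651 1.804
v 0.834 -2.323 2.835
v 1.907 -3.922 1.994
v 0.699 -2.594 3.026
v 1.919 -4.134 2.281
v 0.711 -2.806 3.313
v 2.074 -4.231 2.588
v 0.867 -2.903 3.619
v 2.331 -4.186 2.832
v 1.124 -2.859 3.863
v 2.621 -4.013 2.948
v 1.413 -2.685 3.979
v 2.866 -3.757 2.905
v 1.658 -2.429 3.936
v 3.001 -3.486 2.714
v 1.793 -2.158 3.746
v 3.455 -0.269 3.488
v 3.272 1.194 4.026
v 2.475 -0.168 2.877
v 2.292 1.296 3.414
v 4.248 0.264 2.306
v 4.065 1.728 2.843
v 3.268 0.366 1.694
v 3.085 1.829 2.232
v -3.285 -3.366 0.233
v -2.565 -4.093 0.509
v -2.895 -2.534 1.407
v -2.286 -3.71 0.145
v -2.325 -3.217 -0.191
v -2.669 -2.772 -0.392
v -3.208 -2.515 -0.395
v -3.772 -2.528 -0.198
v -4.181 -2.808 0.136
v -4.306 -3.264 0.5
v -4.107 -3.752 0.78
v -3.646 -4.118 0.886
v -3.072 -4.245 0.785
v 2.112 -2.823 -3.356
v 2.643 -2.243 -3.684
v 2.577 -3.757 -4.256
v 3.108 -3.177 -4.584
v 3.24 -3.479 -3.799
v 2.952 -2.902 -3.242
v 2.268 -3.098 -4.698
v 1.98 -2.521 -4.141
v 2.739 -2.413 -4.513
v 3.34 -2.649 -3.957
v 1.88 -3.351 -3.983
v 2.481 -3.587 -3.427
f 2 1 5
f 2 5 3
f 3 5 6
f 3 6 4
f 5 1 7
f 5 7 6
f 6 7 8
f 6 8 4
f 7 1 9
f 7 9 8
f 8 9 10
f 8 10 4
f 9 1 11
f 9 11 10
f 10 11 12
f 10 12 4
f 11 1 13
f 11 13 12
f 12 13 14
f 12 14 4
f 13 1 15
f 13 15 14
f 14 15 16
f 14 16 4
f 15 1 17
f 15 17 16
f 16 17 18
f 16 18 4
f 17 1 19
f 17 19 18
f 18 19 20
f 18 20 4
f 19 1 21
f 19 21 20
f 20 21 22
f 20 22 4
f 21 1 23
f 21 23 22
f 22 23 24
f 22 24 4
f 23 1 2
f 23 2 24
f 24 2 3
f 24 3 4
f 26 25 29
f 26 29 27
f 27 29 30
f 27 30 28
f 29 25 31
f 29 31 30
f 30 31 32
f 30 32 28
f 31 25 33
f 31 33 32
f 32 33 34
f 32 34 28
f 33 25 35
f 33 35 34
f 34 35 36
f 34 36 28
f 35 25 37
f 35 37 36
f 36 37 38
f 36 38 28
f 37 25 39
f 37 39 38
f 38 39 40
f 38 40 28
f 39 25 41
f 39 41 40
f 40 41 42
f 40 42 28
f 41 25 43
f 41 43 42
f 42 43 44
f 42 44 28
f 43 25 45
f 43 45 44
f 44 45 46
f 44 46 28
f 45 25 47
f 45 47 46
f 46 47 48
f 46 48 28
f 47 25 49
f 47 49 48
f 48 49 50
f 48 50 28
f 49 25 26
f 49 26 50
f 50 26 27
f 50 27 28
f 52 54 51
f 55 52 51
f 51 54 53
f 53 55 51
f 52 58 54
f 56 52 55
f 56 58 52
f 54 58 53
f 57 55 53
f 53 58 57
f 57 56 55
f 58 56 57
f 60 59 62
f 60 62 61
f 62 59 63
f 62 63 61
f 63 59 64
f 63 64 61
f 64 59 65
f 64 65 61
f 65 59 66
f 65 66 61
f 66 59 67
f 66 67 61
f 67 59 68
f 67 68 61
f 68 59 69
f 68 69 61
f 69 59 70
f 69 70 61
f 70 59 71
f 70 71 61
f 71 59 60
f 71 60 61
f 72 83 77
f 72 77 73
f 72 73 79
f 72 79 82
f 72 82 83
f 73 77 81
f 77 83 76
f 83 82 74
f 82 79 78
f 79 73 80
f 75 81 76
f 75 76 74
f 75 74 78
f 75 78 80
f 75 80 81
f 76 81 77
f 74 76 83
f 78 74 82
f 80 78 79
f 81 80 73



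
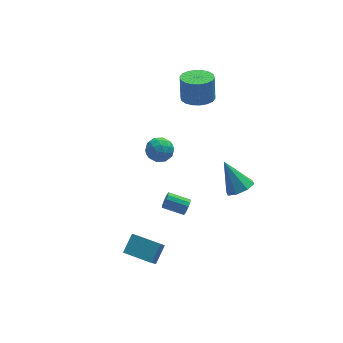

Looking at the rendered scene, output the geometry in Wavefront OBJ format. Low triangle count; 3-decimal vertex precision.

v -0.415 -4.21 0.16
v -0.161 -4.036 0.579
v -1.231 -3.436 0.979
v -1.485 -3.61 0.56
v -0.125 -3.833 0.371
v -1.195 -3.233 0.771
v -0.181 -3.75 0.095
v -1.251 -3.15 0.495
v -0.312 -3.813 -0.159
v -1.381 -3.213 0.241
v -0.475 -4.002 -0.313
v -1.545 -3.402 0.087
v -0.619 -4.257 -0.316
v -1.689 -3.657 0.084
v -0.699 -4.497 -0.168
v -1.768 -3.897 0.232
v -0.688 -4.646 0.084
v -1.758 -4.046 0.484
v -0.591 -4.657 0.36
v -1.661 -4.057 0.76
v -0.438 -4.525 0.573
v -1.508 -3.925 0.973
v -0.278 -4.294 0.654
v -1.347 -3.694 1.054
v 3.559 -1.628 -2.168
v 4.019 -0.907 -2.48
v 2.921 -0.512 -0.532
v 3.365 -0.93 -2.719
v 2.825 -1.362 -2.635
v 2.715 -1.949 -2.278
v 3.1 -2.348 -1.856
v 3.753 -2.325 -1.616
v 4.293 -1.893 -1.7
v 4.403 -1.306 -2.058
v 2.567 3.321 1.897
v 3.492 2.919 1.959
v 3.577 3.357 3.506
v 2.653 3.759 3.443
v 3.575 3.343 1.835
v 3.661 3.781 3.382
v 3.459 3.762 1.722
v 3.544 4.2 3.269
v 3.166 4.094 1.645
v 3.252 4.532 3.191
v 2.754 4.273 1.617
v 2.84 4.711 3.164
v 2.306 4.264 1.644
v 2.392 4.701 3.191
v 1.909 4.067 1.722
v 1.995 4.505 3.269
v 1.643 3.723 1.834
v 1.728 4.161 3.381
v 1.559 3.299 1.958
v 1.645 3.737 3.505
v 1.676 2.88 2.071
v 1.761 3.318 3.618
v 1.968 2.548 2.149
v 2.054 2.986 3.695
v 2.38 2.369 2.176
v 2.466 2.807 3.723
v 2.828 2.379 2.149
v 2.914 2.816 3.696
v 3.225 2.575 2.071
v 3.311 3.013 3.618
v -1.129 0.557 1.574
v -0.435 1.002 1.288
v -0.865 -0.462 0.632
v -0.171 -0.017 0.346
v -0.161 -0.376 1.141
v -0.325 0.253 1.723
v -0.975 0.287 0.197
v -1.139 0.916 0.779
v -0.34 0.835 0.437
v 0.163 0.425 1.02
v -1.463 0.115 0.9
v -0.96 -0.295 1.483
v -0.805 0.868 1.514
v -0.495 -0.328 0.406
v -0.489 -0.54 0.874
v -0.081 -0.278 0.706
v -0.74 0.429 1.77
v -0.332 0.69 1.601
v -0.172 -0.119 1.515
v -0.968 -0.15 0.319
v -0.56 0.111 0.15
v -1.219 0.818 1.214
v -0.811 1.08 1.046
v -1.128 0.659 0.405
v -0.341 1.032 0.845
v -0.186 0.433 0.291
v -0.659 0.612 0.204
v -0.755 0.982 0.546
v -0.046 0.791 1.188
v 0.11 0.193 0.635
v 0.115 -0.018 1.102
v 0.019 0.351 1.444
v 0.01 0.693 0.688
v -1.41 0.347 1.285
v -1.254 -0.251 0.732
v -1.319 0.189 0.476
v -1.415 0.558 0.818
v -1.114 0.107 1.629
v -0.959 -0.492 1.075
v -0.545 -0.442 1.374
v -0.641 -0.072 1.716
v -1.31 -0.153 1.232
v -2.659 -4.815 -3.859
v -1.928 -4.089 -3.101
v -3.968 -3.701 -3.663
v -3.237 -2.975 -2.905
v -2.183 -4.045 -5.055
v -1.452 -3.319 -4.297
v -3.492 -2.931 -4.859
v -2.761 -2.205 -4.101
f 2 1 5
f 2 5 3
f 3 5 6
f 3 6 4
f 5 1 7
f 5 7 6
f 6 7 8
f 6 8 4
f 7 1 9
f 7 9 8
f 8 9 10
f 8 10 4
f 9 1 11
f 9 11 10
f 10 11 12
f 10 12 4
f 11 1 13
f 11 13 12
f 12 13 14
f 12 14 4
f 13 1 15
f 13 15 14
f 14 15 16
f 14 16 4
f 15 1 17
f 15 17 16
f 16 17 18
f 16 18 4
f 17 1 19
f 17 19 18
f 18 19 20
f 18 20 4
f 19 1 21
f 19 21 20
f 20 21 22
f 20 22 4
f 21 1 23
f 21 23 22
f 22 23 24
f 22 24 4
f 23 1 2
f 23 2 24
f 24 2 3
f 24 3 4
f 26 25 28
f 26 28 27
f 28 25 29
f 28 29 27
f 29 25 30
f 29 30 27
f 30 25 31
f 30 31 27
f 31 25 32
f 31 32 27
f 32 25 33
f 32 33 27
f 33 25 34
f 33 34 27
f 34 25 26
f 34 26 27
f 36 35 39
f 36 39 37
f 37 39 40
f 37 40 38
f 39 35 41
f 39 41 40
f 40 41 42
f 40 42 38
f 41 35 43
f 41 43 42
f 42 43 44
f 42 44 38
f 43 35 45
f 43 45 44
f 44 45 46
f 44 46 38
f 45 35 47
f 45 47 46
f 46 47 48
f 46 48 38
f 47 35 49
f 47 49 48
f 48 49 50
f 48 50 38
f 49 35 51
f 49 51 50
f 50 51 52
f 50 52 38
f 51 35 53
f 51 53 52
f 52 53 54
f 52 54 38
f 53 35 55
f 53 55 54
f 54 55 56
f 54 56 38
f 55 35 57
f 55 57 56
f 56 57 58
f 56 58 38
f 57 35 59
f 57 59 58
f 58 59 60
f 58 60 38
f 59 35 61
f 59 61 60
f 60 61 62
f 60 62 38
f 61 35 63
f 61 63 62
f 62 63 64
f 62 64 38
f 63 35 36
f 63 36 64
f 64 36 37
f 64 37 38
f 65 102 81
f 102 76 105
f 81 105 70
f 102 105 81
f 65 81 77
f 81 70 82
f 77 82 66
f 81 82 77
f 65 77 86
f 77 66 87
f 86 87 72
f 77 87 86
f 65 86 98
f 86 72 101
f 98 101 75
f 86 101 98
f 65 98 102
f 98 75 106
f 102 106 76
f 98 106 102
f 66 82 93
f 82 70 96
f 93 96 74
f 82 96 93
f 70 105 83
f 105 76 104
f 83 104 69
f 105 104 83
f 76 106 103
f 106 75 99
f 103 99 67
f 106 99 103
f 75 101 100
f 101 72 88
f 100 88 71
f 101 88 100
f 72 87 92
f 87 66 89
f 92 89 73
f 87 89 92
f 68 94 80
f 94 74 95
f 80 95 69
f 94 95 80
f 68 80 78
f 80 69 79
f 78 79 67
f 80 79 78
f 68 78 85
f 78 67 84
f 85 84 71
f 78 84 85
f 68 85 90
f 85 71 91
f 90 91 73
f 85 91 90
f 68 90 94
f 90 73 97
f 94 97 74
f 90 97 94
f 69 95 83
f 95 74 96
f 83 96 70
f 95 96 83
f 67 79 103
f 79 69 104
f 103 104 76
f 79 104 103
f 71 84 100
f 84 67 99
f 100 99 75
f 84 99 100
f 73 91 92
f 91 71 88
f 92 88 72
f 91 88 92
f 74 97 93
f 97 73 89
f 93 89 66
f 97 89 93
f 108 110 107
f 111 108 107
f 107 110 109
f 109 111 107
f 108 114 110
f 112 108 111
f 112 114 108
f 110 114 109
f 113 111 109
f 109 114 113
f 113 112 111
f 114 112 113



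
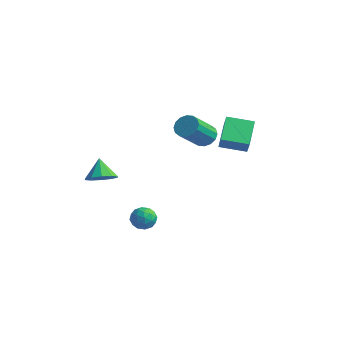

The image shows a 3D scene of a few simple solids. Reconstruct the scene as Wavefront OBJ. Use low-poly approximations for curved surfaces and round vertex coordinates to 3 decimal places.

v 0.16 -2.682 -4.203
v 0.531 -2.193 -3.708
v 0.269 -3.627 -3.352
v 0.64 -3.138 -2.857
v -0.127 -3.036 -3.011
v -0.194 -2.452 -3.537
v 0.994 -3.368 -3.523
v 0.927 -2.784 -4.049
v 1.046 -2.617 -3.287
v 0.354 -2.412 -2.971
v 0.446 -3.408 -4.089
v -0.246 -3.203 -3.773
v 0.336 -2.355 -4.03
v 0.464 -3.465 -3.03
v 0.013 -3.405 -3.121
v 0.231 -3.118 -2.829
v -0.09 -2.507 -3.93
v 0.128 -2.22 -3.639
v -0.259 -2.715 -3.23
v 0.672 -3.6 -3.421
v 0.89 -3.313 -3.13
v 0.569 -2.702 -4.231
v 0.787 -2.415 -3.939
v 1.059 -3.105 -3.83
v 0.857 -2.317 -3.492
v 0.921 -2.872 -2.992
v 1.129 -3.007 -3.383
v 1.09 -2.664 -3.692
v 0.45 -2.196 -3.306
v 0.514 -2.751 -2.806
v 0.063 -2.691 -2.897
v 0.024 -2.348 -3.206
v 0.753 -2.445 -3.059
v 0.286 -3.069 -4.254
v 0.35 -3.624 -3.754
v 0.776 -3.472 -3.854
v 0.737 -3.129 -4.163
v -0.121 -2.948 -4.068
v -0.057 -3.503 -3.568
v -0.29 -3.156 -3.368
v -0.329 -2.813 -3.677
v 0.047 -3.375 -4.001
v -1.69 4.115 -0.526
v -0.982 4.393 -0.245
v -0.903 2.782 1.147
v -1.61 2.505 0.866
v -1.274 4.581 -0.01
v -1.195 2.971 1.382
v -1.677 4.645 0.086
v -1.598 3.035 1.478
v -2.083 4.567 0.019
v -2.004 2.957 1.411
v -2.384 4.368 -0.194
v -2.305 2.757 1.198
v -2.499 4.101 -0.497
v -2.42 2.49 0.895
v -2.397 3.838 -0.807
v -2.318 2.227 0.585
v -2.105 3.649 -1.042
v -2.026 2.039 0.35
v -1.702 3.585 -1.138
v -1.623 1.975 0.254
v -1.296 3.663 -1.071
v -1.217 2.053 0.321
v -0.995 3.863 -0.858
v -0.916 2.252 0.534
v -0.88 4.13 -0.555
v -0.801 2.519 0.837
v -2.569 -3.152 -1.471
v -1.818 -2.631 -1.252
v -3.231 -2.668 -0.349
v -2.164 -2.313 -1.594
v -2.664 -2.315 -1.888
v -3.129 -2.636 -2.023
v -3.379 -3.155 -1.948
v -3.32 -3.672 -1.69
v -2.974 -3.991 -1.349
v -2.474 -3.989 -1.054
v -2.009 -3.667 -0.919
v -1.759 -3.148 -0.995
v 0.572 2.802 -0.125
v -0.347 4.245 0.83
v 1.807 3.789 -0.429
v 0.888 5.232 0.527
v 0.992 2.528 0.693
v 0.073 3.971 1.649
v 2.227 3.515 0.39
v 1.308 4.958 1.345
f 1 38 17
f 38 12 41
f 17 41 6
f 38 41 17
f 1 17 13
f 17 6 18
f 13 18 2
f 17 18 13
f 1 13 22
f 13 2 23
f 22 23 8
f 13 23 22
f 1 22 34
f 22 8 37
f 34 37 11
f 22 37 34
f 1 34 38
f 34 11 42
f 38 42 12
f 34 42 38
f 2 18 29
f 18 6 32
f 29 32 10
f 18 32 29
f 6 41 19
f 41 12 40
f 19 40 5
f 41 40 19
f 12 42 39
f 42 11 35
f 39 35 3
f 42 35 39
f 11 37 36
f 37 8 24
f 36 24 7
f 37 24 36
f 8 23 28
f 23 2 25
f 28 25 9
f 23 25 28
f 4 30 16
f 30 10 31
f 16 31 5
f 30 31 16
f 4 16 14
f 16 5 15
f 14 15 3
f 16 15 14
f 4 14 21
f 14 3 20
f 21 20 7
f 14 20 21
f 4 21 26
f 21 7 27
f 26 27 9
f 21 27 26
f 4 26 30
f 26 9 33
f 30 33 10
f 26 33 30
f 5 31 19
f 31 10 32
f 19 32 6
f 31 32 19
f 3 15 39
f 15 5 40
f 39 40 12
f 15 40 39
f 7 20 36
f 20 3 35
f 36 35 11
f 20 35 36
f 9 27 28
f 27 7 24
f 28 24 8
f 27 24 28
f 10 33 29
f 33 9 25
f 29 25 2
f 33 25 29
f 44 43 47
f 44 47 45
f 45 47 48
f 45 48 46
f 47 43 49
f 47 49 48
f 48 49 50
f 48 50 46
f 49 43 51
f 49 51 50
f 50 51 52
f 50 52 46
f 51 43 53
f 51 53 52
f 52 53 54
f 52 54 46
f 53 43 55
f 53 55 54
f 54 55 56
f 54 56 46
f 55 43 57
f 55 57 56
f 56 57 58
f 56 58 46
f 57 43 59
f 57 59 58
f 58 59 60
f 58 60 46
f 59 43 61
f 59 61 60
f 60 61 62
f 60 62 46
f 61 43 63
f 61 63 62
f 62 63 64
f 62 64 46
f 63 43 65
f 63 65 64
f 64 65 66
f 64 66 46
f 65 43 67
f 65 67 66
f 66 67 68
f 66 68 46
f 67 43 44
f 67 44 68
f 68 44 45
f 68 45 46
f 70 69 72
f 70 72 71
f 72 69 73
f 72 73 71
f 73 69 74
f 73 74 71
f 74 69 75
f 74 75 71
f 75 69 76
f 75 76 71
f 76 69 77
f 76 77 71
f 77 69 78
f 77 78 71
f 78 69 79
f 78 79 71
f 79 69 80
f 79 80 71
f 80 69 70
f 80 70 71
f 82 84 81
f 85 82 81
f 81 84 83
f 83 85 81
f 82 88 84
f 86 82 85
f 86 88 82
f 84 88 83
f 87 85 83
f 83 88 87
f 87 86 85
f 88 86 87



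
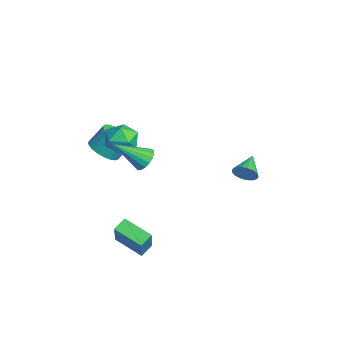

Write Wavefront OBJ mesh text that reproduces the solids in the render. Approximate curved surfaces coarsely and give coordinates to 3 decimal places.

v 1.624 2.871 -0.773
v 2.033 3.128 -0.225
v 0.496 3.589 -0.267
v 2.072 3.329 -0.423
v 2.044 3.46 -0.674
v 1.951 3.502 -0.94
v 1.808 3.447 -1.181
v 1.638 3.305 -1.359
v 1.465 3.097 -1.448
v 1.317 2.854 -1.435
v 1.215 2.614 -1.32
v 1.176 2.413 -1.122
v 1.205 2.281 -0.871
v 1.297 2.24 -0.605
v 1.44 2.294 -0.365
v 1.61 2.436 -0.186
v 1.783 2.645 -0.097
v 1.931 2.887 -0.111
v 1.727 -3.59 -4.06
v 2.844 -3.84 -2.299
v 2.919 -2.438 -4.652
v 4.036 -2.688 -2.892
v 2.164 -4.232 -4.428
v 3.281 -4.482 -2.668
v 3.356 -3.08 -5.021
v 4.473 -3.33 -3.26
v -3.353 -3.751 -1.341
v -2.566 -4.229 -0.951
v -2.619 -3.386 0.19
v -3.407 -2.909 -0.199
v -2.384 -3.924 -1.168
v -2.437 -3.081 -0.026
v -2.369 -3.59 -1.414
v -2.423 -2.747 -0.273
v -2.525 -3.283 -1.648
v -2.578 -2.44 -0.507
v -2.824 -3.057 -1.829
v -2.877 -2.214 -0.687
v -3.215 -2.952 -1.925
v -3.268 -2.109 -0.783
v -3.629 -2.984 -1.92
v -3.682 -2.141 -0.779
v -3.996 -3.15 -1.815
v -4.049 -2.307 -0.674
v -4.252 -3.419 -1.628
v -4.305 -2.576 -0.487
v -4.352 -3.746 -1.391
v -4.405 -2.903 -0.25
v -4.28 -4.074 -1.146
v -4.333 -3.231 -0.005
v -4.047 -4.346 -0.934
v -4.101 -3.503 0.207
v -3.695 -4.515 -0.793
v -3.748 -3.672 0.349
v -3.283 -4.552 -0.746
v -3.337 -3.709 0.395
v -2.884 -4.451 -0.802
v -2.937 -3.608 0.339
v 2.784 -2.73 2.098
v 3.378 -3.063 1.783
v 2.556 -4.35 3.382
v 3.519 -2.871 2.051
v 3.493 -2.646 2.33
v 3.304 -2.441 2.556
v 2.996 -2.302 2.677
v 2.64 -2.26 2.665
v 2.316 -2.327 2.524
v 2.1 -2.485 2.285
v 2.041 -2.7 2.004
v 2.152 -2.921 1.744
v 2.408 -3.099 1.565
v 2.75 -3.192 1.509
v 3.1 -3.179 1.587
v -0.959 -2.409 0.317
v -0.524 -2.909 1.134
v -2.376 -3.331 0.506
v -1.941 -3.831 1.323
v -2.201 -2.816 1.406
v -1.325 -2.246 1.289
v -1.575 -3.994 0.351
v -0.699 -3.424 0.234
v -0.905 -3.889 1.154
v -1.292 -3.161 1.807
v -1.608 -3.079 -0.167
v -1.995 -2.351 0.486
f 2 1 4
f 2 4 3
f 4 1 5
f 4 5 3
f 5 1 6
f 5 6 3
f 6 1 7
f 6 7 3
f 7 1 8
f 7 8 3
f 8 1 9
f 8 9 3
f 9 1 10
f 9 10 3
f 10 1 11
f 10 11 3
f 11 1 12
f 11 12 3
f 12 1 13
f 12 13 3
f 13 1 14
f 13 14 3
f 14 1 15
f 14 15 3
f 15 1 16
f 15 16 3
f 16 1 17
f 16 17 3
f 17 1 18
f 17 18 3
f 18 1 2
f 18 2 3
f 20 22 19
f 23 20 19
f 19 22 21
f 21 23 19
f 20 26 22
f 24 20 23
f 24 26 20
f 22 26 21
f 25 23 21
f 21 26 25
f 25 24 23
f 26 24 25
f 28 27 31
f 28 31 29
f 29 31 32
f 29 32 30
f 31 27 33
f 31 33 32
f 32 33 34
f 32 34 30
f 33 27 35
f 33 35 34
f 34 35 36
f 34 36 30
f 35 27 37
f 35 37 36
f 36 37 38
f 36 38 30
f 37 27 39
f 37 39 38
f 38 39 40
f 38 40 30
f 39 27 41
f 39 41 40
f 40 41 42
f 40 42 30
f 41 27 43
f 41 43 42
f 42 43 44
f 42 44 30
f 43 27 45
f 43 45 44
f 44 45 46
f 44 46 30
f 45 27 47
f 45 47 46
f 46 47 48
f 46 48 30
f 47 27 49
f 47 49 48
f 48 49 50
f 48 50 30
f 49 27 51
f 49 51 50
f 50 51 52
f 50 52 30
f 51 27 53
f 51 53 52
f 52 53 54
f 52 54 30
f 53 27 55
f 53 55 54
f 54 55 56
f 54 56 30
f 55 27 57
f 55 57 56
f 56 57 58
f 56 58 30
f 57 27 28
f 57 28 58
f 58 28 29
f 58 29 30
f 60 59 62
f 60 62 61
f 62 59 63
f 62 63 61
f 63 59 64
f 63 64 61
f 64 59 65
f 64 65 61
f 65 59 66
f 65 66 61
f 66 59 67
f 66 67 61
f 67 59 68
f 67 68 61
f 68 59 69
f 68 69 61
f 69 59 70
f 69 70 61
f 70 59 71
f 70 71 61
f 71 59 72
f 71 72 61
f 72 59 73
f 72 73 61
f 73 59 60
f 73 60 61
f 74 85 79
f 74 79 75
f 74 75 81
f 74 81 84
f 74 84 85
f 75 79 83
f 79 85 78
f 85 84 76
f 84 81 80
f 81 75 82
f 77 83 78
f 77 78 76
f 77 76 80
f 77 80 82
f 77 82 83
f 78 83 79
f 76 78 85
f 80 76 84
f 82 80 81
f 83 82 75



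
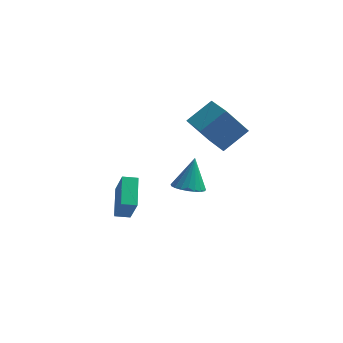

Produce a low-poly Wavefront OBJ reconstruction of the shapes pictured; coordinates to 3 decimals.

v 0.049 2.793 3.79
v 1.249 3.929 4.899
v 1.273 3.212 2.036
v 2.474 4.348 3.145
v 1.226 1.132 4.215
v 2.427 2.268 5.324
v 2.451 1.551 2.461
v 3.651 2.687 3.57
v -3.838 1.173 -3.988
v -4.228 2.98 -2.993
v -2.951 1.462 -4.166
v -3.341 3.269 -3.17
v -3.179 0.291 -2.13
v -3.569 2.098 -1.134
v -2.292 0.58 -2.307
v -2.682 2.387 -1.312
v 0.818 -0.137 0.315
v 1.772 0.09 0.118
v 1.002 0.737 2.205
v 1.572 0.428 -0.019
v 1.242 0.668 -0.099
v 0.839 0.769 -0.106
v 0.432 0.714 -0.041
v 0.092 0.511 0.086
v -0.122 0.196 0.252
v -0.174 -0.177 0.43
v -0.054 -0.542 0.587
v 0.216 -0.838 0.698
v 0.591 -1.012 0.742
v 1.005 -1.036 0.713
v 1.387 -0.903 0.615
v 1.671 -0.639 0.465
v 1.807 -0.287 0.289
f 2 4 1
f 5 2 1
f 1 4 3
f 3 5 1
f 2 8 4
f 6 2 5
f 6 8 2
f 4 8 3
f 7 5 3
f 3 8 7
f 7 6 5
f 8 6 7
f 10 12 9
f 13 10 9
f 9 12 11
f 11 13 9
f 10 16 12
f 14 10 13
f 14 16 10
f 12 16 11
f 15 13 11
f 11 16 15
f 15 14 13
f 16 14 15
f 18 17 20
f 18 20 19
f 20 17 21
f 20 21 19
f 21 17 22
f 21 22 19
f 22 17 23
f 22 23 19
f 23 17 24
f 23 24 19
f 24 17 25
f 24 25 19
f 25 17 26
f 25 26 19
f 26 17 27
f 26 27 19
f 27 17 28
f 27 28 19
f 28 17 29
f 28 29 19
f 29 17 30
f 29 30 19
f 30 17 31
f 30 31 19
f 31 17 32
f 31 32 19
f 32 17 33
f 32 33 19
f 33 17 18
f 33 18 19



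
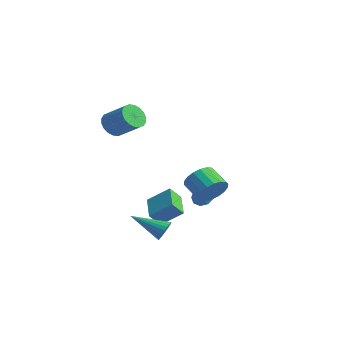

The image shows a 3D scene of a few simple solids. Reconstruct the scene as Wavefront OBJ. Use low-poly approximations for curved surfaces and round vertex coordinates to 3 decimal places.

v 4.011 0.775 -1.586
v 4.525 0.909 -0.716
v 3.263 0.859 0.037
v 2.749 0.725 -0.834
v 4.432 1.334 -0.844
v 3.17 1.284 -0.092
v 4.255 1.648 -1.12
v 2.993 1.599 -0.367
v 4.03 1.79 -1.488
v 2.768 1.74 -0.735
v 3.801 1.73 -1.875
v 2.539 1.681 -1.123
v 3.614 1.481 -2.206
v 2.352 1.432 -1.453
v 3.505 1.092 -2.413
v 2.243 1.043 -1.661
v 3.497 0.641 -2.457
v 2.235 0.591 -1.704
v 3.59 0.216 -2.328
v 2.328 0.166 -1.576
v 3.767 -0.099 -2.053
v 2.505 -0.148 -1.3
v 3.992 -0.24 -1.685
v 2.73 -0.29 -0.932
v 4.221 -0.181 -1.297
v 2.959 -0.23 -0.545
v 4.408 0.068 -0.967
v 3.146 0.019 -0.214
v 4.517 0.457 -0.759
v 3.255 0.408 -0.007
v -1.33 -2.321 2.741
v -0.963 -1.936 2.003
v 0.477 -1.474 2.961
v 0.11 -1.859 3.699
v -1.171 -1.631 2.169
v 0.269 -1.169 3.127
v -1.411 -1.463 2.449
v 0.029 -1.001 3.407
v -1.635 -1.465 2.787
v -0.195 -1.003 3.744
v -1.798 -1.636 3.115
v -0.358 -1.174 4.073
v -1.869 -1.943 3.369
v -0.429 -1.481 4.327
v -1.833 -2.325 3.499
v -0.393 -1.863 4.457
v -1.697 -2.706 3.479
v -0.257 -2.244 4.437
v -1.489 -3.011 3.313
v -0.049 -2.549 4.271
v -1.249 -3.179 3.033
v 0.191 -2.717 3.991
v -1.025 -3.177 2.696
v 0.415 -2.715 3.653
v -0.862 -3.006 2.367
v 0.578 -2.544 3.325
v -0.791 -2.699 2.113
v 0.649 -2.237 3.071
v -0.827 -2.317 1.983
v 0.613 -1.855 2.941
v -0.785 3.65 -4.086
v -0.305 4.102 -3.689
v -0.495 2.75 -3.414
v -0.784 4.111 -3.47
v -1.264 3.904 -3.539
v -1.519 3.578 -3.865
v -1.431 3.285 -4.294
v -1.041 3.163 -4.626
v -0.531 3.268 -4.705
v -0.14 3.552 -4.496
v -0.051 3.881 -4.094
v -1.09 0.639 -4.474
v -1.222 -0.071 -3.672
v -0.137 1.585 -3.481
v -0.269 0.875 -2.678
v 0.469 -0.315 -5.062
v 0.337 -1.025 -4.259
v 1.422 0.631 -4.068
v 1.29 -0.079 -3.266
v 4.151 -2.645 -3.799
v 4.52 -2.621 -3.181
v 2.629 -3.895 -2.841
v 4.353 -2.397 -3.154
v 4.155 -2.21 -3.225
v 3.957 -2.09 -3.384
v 3.788 -2.054 -3.605
v 3.675 -2.109 -3.857
v 3.634 -2.245 -4.099
v 3.672 -2.442 -4.296
v 3.783 -2.67 -4.417
v 3.95 -2.894 -4.444
v 4.147 -3.08 -4.372
v 4.346 -3.2 -4.214
v 4.515 -3.236 -3.992
v 4.628 -3.182 -3.741
v 4.669 -3.046 -3.498
v 4.631 -2.849 -3.302
f 2 1 5
f 2 5 3
f 3 5 6
f 3 6 4
f 5 1 7
f 5 7 6
f 6 7 8
f 6 8 4
f 7 1 9
f 7 9 8
f 8 9 10
f 8 10 4
f 9 1 11
f 9 11 10
f 10 11 12
f 10 12 4
f 11 1 13
f 11 13 12
f 12 13 14
f 12 14 4
f 13 1 15
f 13 15 14
f 14 15 16
f 14 16 4
f 15 1 17
f 15 17 16
f 16 17 18
f 16 18 4
f 17 1 19
f 17 19 18
f 18 19 20
f 18 20 4
f 19 1 21
f 19 21 20
f 20 21 22
f 20 22 4
f 21 1 23
f 21 23 22
f 22 23 24
f 22 24 4
f 23 1 25
f 23 25 24
f 24 25 26
f 24 26 4
f 25 1 27
f 25 27 26
f 26 27 28
f 26 28 4
f 27 1 29
f 27 29 28
f 28 29 30
f 28 30 4
f 29 1 2
f 29 2 30
f 30 2 3
f 30 3 4
f 32 31 35
f 32 35 33
f 33 35 36
f 33 36 34
f 35 31 37
f 35 37 36
f 36 37 38
f 36 38 34
f 37 31 39
f 37 39 38
f 38 39 40
f 38 40 34
f 39 31 41
f 39 41 40
f 40 41 42
f 40 42 34
f 41 31 43
f 41 43 42
f 42 43 44
f 42 44 34
f 43 31 45
f 43 45 44
f 44 45 46
f 44 46 34
f 45 31 47
f 45 47 46
f 46 47 48
f 46 48 34
f 47 31 49
f 47 49 48
f 48 49 50
f 48 50 34
f 49 31 51
f 49 51 50
f 50 51 52
f 50 52 34
f 51 31 53
f 51 53 52
f 52 53 54
f 52 54 34
f 53 31 55
f 53 55 54
f 54 55 56
f 54 56 34
f 55 31 57
f 55 57 56
f 56 57 58
f 56 58 34
f 57 31 59
f 57 59 58
f 58 59 60
f 58 60 34
f 59 31 32
f 59 32 60
f 60 32 33
f 60 33 34
f 62 61 64
f 62 64 63
f 64 61 65
f 64 65 63
f 65 61 66
f 65 66 63
f 66 61 67
f 66 67 63
f 67 61 68
f 67 68 63
f 68 61 69
f 68 69 63
f 69 61 70
f 69 70 63
f 70 61 71
f 70 71 63
f 71 61 62
f 71 62 63
f 73 75 72
f 76 73 72
f 72 75 74
f 74 76 72
f 73 79 75
f 77 73 76
f 77 79 73
f 75 79 74
f 78 76 74
f 74 79 78
f 78 77 76
f 79 77 78
f 81 80 83
f 81 83 82
f 83 80 84
f 83 84 82
f 84 80 85
f 84 85 82
f 85 80 86
f 85 86 82
f 86 80 87
f 86 87 82
f 87 80 88
f 87 88 82
f 88 80 89
f 88 89 82
f 89 80 90
f 89 90 82
f 90 80 91
f 90 91 82
f 91 80 92
f 91 92 82
f 92 80 93
f 92 93 82
f 93 80 94
f 93 94 82
f 94 80 95
f 94 95 82
f 95 80 96
f 95 96 82
f 96 80 97
f 96 97 82
f 97 80 81
f 97 81 82



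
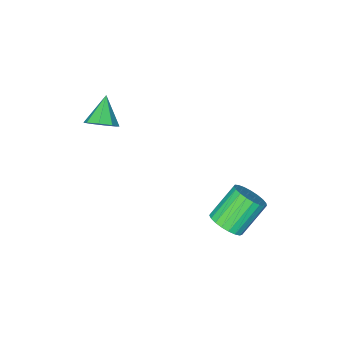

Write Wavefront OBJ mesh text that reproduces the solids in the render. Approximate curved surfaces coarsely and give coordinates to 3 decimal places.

v 1.554 -1.519 3.319
v 1.871 -1.226 3.805
v 0.866 -2.141 4.141
v 1.468 -0.972 3.66
v 1.116 -1.039 3.315
v 1.02 -1.387 2.972
v 1.237 -1.812 2.832
v 1.64 -2.066 2.977
v 1.992 -1.999 3.322
v 2.088 -1.651 3.665
v -0.456 3.076 -0.187
v 0.005 3.395 0.248
v -1.063 3.442 1.343
v -1.524 3.124 0.907
v -0.122 3.625 0.115
v -1.19 3.673 1.209
v -0.307 3.761 -0.072
v -1.375 3.808 1.023
v -0.518 3.778 -0.278
v -1.586 3.825 0.817
v -0.718 3.674 -0.468
v -1.786 3.721 0.626
v -0.872 3.466 -0.61
v -1.94 3.513 0.484
v -0.955 3.191 -0.679
v -2.023 3.238 0.416
v -0.952 2.896 -0.663
v -2.019 2.944 0.432
v -0.862 2.633 -0.565
v -1.93 2.68 0.53
v -0.703 2.446 -0.401
v -1.771 2.493 0.694
v -0.501 2.368 -0.2
v -1.568 2.415 0.894
v -0.291 2.413 0.002
v -1.359 2.46 1.097
v -0.11 2.572 0.172
v -1.177 2.619 1.267
v 0.012 2.819 0.28
v -1.056 2.866 1.375
v 0.052 3.11 0.307
v -1.015 3.157 1.402
f 2 1 4
f 2 4 3
f 4 1 5
f 4 5 3
f 5 1 6
f 5 6 3
f 6 1 7
f 6 7 3
f 7 1 8
f 7 8 3
f 8 1 9
f 8 9 3
f 9 1 10
f 9 10 3
f 10 1 2
f 10 2 3
f 12 11 15
f 12 15 13
f 13 15 16
f 13 16 14
f 15 11 17
f 15 17 16
f 16 17 18
f 16 18 14
f 17 11 19
f 17 19 18
f 18 19 20
f 18 20 14
f 19 11 21
f 19 21 20
f 20 21 22
f 20 22 14
f 21 11 23
f 21 23 22
f 22 23 24
f 22 24 14
f 23 11 25
f 23 25 24
f 24 25 26
f 24 26 14
f 25 11 27
f 25 27 26
f 26 27 28
f 26 28 14
f 27 11 29
f 27 29 28
f 28 29 30
f 28 30 14
f 29 11 31
f 29 31 30
f 30 31 32
f 30 32 14
f 31 11 33
f 31 33 32
f 32 33 34
f 32 34 14
f 33 11 35
f 33 35 34
f 34 35 36
f 34 36 14
f 35 11 37
f 35 37 36
f 36 37 38
f 36 38 14
f 37 11 39
f 37 39 38
f 38 39 40
f 38 40 14
f 39 11 41
f 39 41 40
f 40 41 42
f 40 42 14
f 41 11 12
f 41 12 42
f 42 12 13
f 42 13 14



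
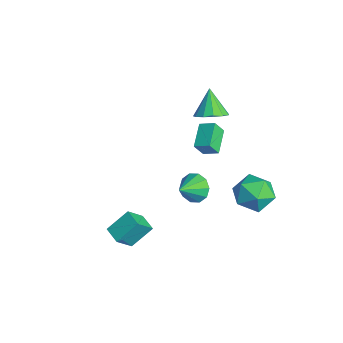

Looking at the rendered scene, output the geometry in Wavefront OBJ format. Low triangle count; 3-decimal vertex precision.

v -1.272 1.409 -2.137
v -0.421 1.81 -2.272
v -0.628 0.311 -1.343
v -0.651 2.032 -1.779
v -1.118 2.016 -1.423
v -1.643 1.768 -1.34
v -2.027 1.383 -1.562
v -2.122 1.007 -2.003
v -1.893 0.785 -2.496
v -1.426 0.801 -2.851
v -0.9 1.049 -2.934
v -0.517 1.435 -2.713
v -4.891 3.506 -1.107
v -4.819 2.94 -0.191
v -4.31 4.198 -0.726
v -4.238 3.631 0.191
v -3.582 2.729 -1.691
v -3.51 2.162 -0.774
v -3.001 3.42 -1.309
v -2.929 2.854 -0.393
v -2.773 2.872 2.419
v -2.023 2.721 3.016
v -3.807 3.128 3.781
v -2.03 3.257 2.909
v -2.273 3.671 2.647
v -2.675 3.831 2.312
v -3.107 3.686 2.011
v -3.434 3.283 1.84
v -3.551 2.749 1.852
v -3.42 2.254 2.044
v -3.085 1.955 2.355
v -2.65 1.947 2.686
v -2.254 2.233 2.932
v 0.442 -3.229 -2.935
v 0.788 -4.14 -1.861
v 0.344 -2.035 -1.89
v 0.69 -2.946 -0.816
v 1.47 -3.014 -3.084
v 1.816 -3.925 -2.01
v 1.372 -1.82 -2.039
v 1.718 -2.731 -0.965
v 0.774 3.826 -0.881
v 1.355 4.702 -0.185
v 2.265 2.498 -0.455
v 2.846 3.374 0.241
v 1.756 2.876 0.636
v 0.835 3.697 0.372
v 2.785 3.503 -1.012
v 1.864 4.324 -1.276
v 2.599 4.503 -0.266
v 1.962 4.115 0.753
v 1.658 3.085 -1.393
v 1.021 2.697 -0.374
f 2 1 4
f 2 4 3
f 4 1 5
f 4 5 3
f 5 1 6
f 5 6 3
f 6 1 7
f 6 7 3
f 7 1 8
f 7 8 3
f 8 1 9
f 8 9 3
f 9 1 10
f 9 10 3
f 10 1 11
f 10 11 3
f 11 1 12
f 11 12 3
f 12 1 2
f 12 2 3
f 14 16 13
f 17 14 13
f 13 16 15
f 15 17 13
f 14 20 16
f 18 14 17
f 18 20 14
f 16 20 15
f 19 17 15
f 15 20 19
f 19 18 17
f 20 18 19
f 22 21 24
f 22 24 23
f 24 21 25
f 24 25 23
f 25 21 26
f 25 26 23
f 26 21 27
f 26 27 23
f 27 21 28
f 27 28 23
f 28 21 29
f 28 29 23
f 29 21 30
f 29 30 23
f 30 21 31
f 30 31 23
f 31 21 32
f 31 32 23
f 32 21 33
f 32 33 23
f 33 21 22
f 33 22 23
f 35 37 34
f 38 35 34
f 34 37 36
f 36 38 34
f 35 41 37
f 39 35 38
f 39 41 35
f 37 41 36
f 40 38 36
f 36 41 40
f 40 39 38
f 41 39 40
f 42 53 47
f 42 47 43
f 42 43 49
f 42 49 52
f 42 52 53
f 43 47 51
f 47 53 46
f 53 52 44
f 52 49 48
f 49 43 50
f 45 51 46
f 45 46 44
f 45 44 48
f 45 48 50
f 45 50 51
f 46 51 47
f 44 46 53
f 48 44 52
f 50 48 49
f 51 50 43



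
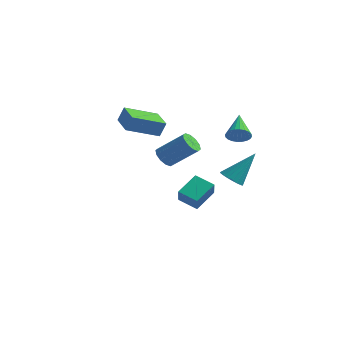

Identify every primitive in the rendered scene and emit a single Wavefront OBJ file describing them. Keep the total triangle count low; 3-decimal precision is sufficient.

v 2.653 3.222 -1.194
v 3.017 2.656 -1
v 3.407 4.238 0.354
v 3.203 2.79 -1.179
v 3.295 2.998 -1.36
v 3.275 3.245 -1.513
v 3.148 3.488 -1.611
v 2.935 3.685 -1.636
v 2.674 3.802 -1.585
v 2.408 3.818 -1.467
v 2.185 3.731 -1.301
v 2.043 3.557 -1.117
v 2.006 3.324 -0.946
v 2.081 3.073 -0.818
v 2.255 2.849 -0.755
v 2.498 2.688 -0.768
v 2.767 2.62 -0.855
v -0.746 -1.025 2.944
v -0.497 -0.826 3.764
v -1.821 -0.103 3.046
v -1.572 0.097 3.866
v 0.332 0.303 2.294
v 0.581 0.503 3.114
v -0.743 1.226 2.396
v -0.494 1.425 3.216
v 2.834 -3.23 2.812
v 3.26 -3.368 2.399
v 4.453 -2.909 3.474
v 4.026 -2.77 3.888
v 3.165 -3.007 2.351
v 4.357 -2.547 3.426
v 2.942 -2.73 2.479
v 4.135 -2.271 3.554
v 2.679 -2.645 2.734
v 3.871 -2.186 3.81
v 2.474 -2.783 3.02
v 3.667 -2.323 4.095
v 2.407 -3.091 3.226
v 3.6 -2.632 4.301
v 2.503 -3.453 3.274
v 3.695 -2.993 4.349
v 2.725 -3.729 3.146
v 3.918 -3.27 4.221
v 2.989 -3.814 2.89
v 4.181 -3.355 3.966
v 3.193 -3.677 2.605
v 4.386 -3.217 3.68
v 3.468 2.436 2.263
v 3.881 2.337 2.756
v 2.792 3.664 3.077
v 4.011 2.503 2.615
v 4.059 2.658 2.42
v 4.017 2.78 2.202
v 3.891 2.849 1.993
v 3.701 2.856 1.825
v 3.476 2.798 1.724
v 3.249 2.686 1.705
v 3.056 2.536 1.771
v 2.925 2.37 1.912
v 2.878 2.215 2.107
v 2.92 2.093 2.325
v 3.045 2.024 2.534
v 3.235 2.017 2.702
v 3.461 2.075 2.803
v 3.687 2.187 2.822
v 0.057 2.437 -2.986
v 0.279 3.7 -2.289
v 1.137 2.466 -3.381
v 1.359 3.729 -2.683
v 0.381 1.911 -2.137
v 0.603 3.174 -1.439
v 1.461 1.94 -2.531
v 1.683 3.203 -1.834
f 2 1 4
f 2 4 3
f 4 1 5
f 4 5 3
f 5 1 6
f 5 6 3
f 6 1 7
f 6 7 3
f 7 1 8
f 7 8 3
f 8 1 9
f 8 9 3
f 9 1 10
f 9 10 3
f 10 1 11
f 10 11 3
f 11 1 12
f 11 12 3
f 12 1 13
f 12 13 3
f 13 1 14
f 13 14 3
f 14 1 15
f 14 15 3
f 15 1 16
f 15 16 3
f 16 1 17
f 16 17 3
f 17 1 2
f 17 2 3
f 19 21 18
f 22 19 18
f 18 21 20
f 20 22 18
f 19 25 21
f 23 19 22
f 23 25 19
f 21 25 20
f 24 22 20
f 20 25 24
f 24 23 22
f 25 23 24
f 27 26 30
f 27 30 28
f 28 30 31
f 28 31 29
f 30 26 32
f 30 32 31
f 31 32 33
f 31 33 29
f 32 26 34
f 32 34 33
f 33 34 35
f 33 35 29
f 34 26 36
f 34 36 35
f 35 36 37
f 35 37 29
f 36 26 38
f 36 38 37
f 37 38 39
f 37 39 29
f 38 26 40
f 38 40 39
f 39 40 41
f 39 41 29
f 40 26 42
f 40 42 41
f 41 42 43
f 41 43 29
f 42 26 44
f 42 44 43
f 43 44 45
f 43 45 29
f 44 26 46
f 44 46 45
f 45 46 47
f 45 47 29
f 46 26 27
f 46 27 47
f 47 27 28
f 47 28 29
f 49 48 51
f 49 51 50
f 51 48 52
f 51 52 50
f 52 48 53
f 52 53 50
f 53 48 54
f 53 54 50
f 54 48 55
f 54 55 50
f 55 48 56
f 55 56 50
f 56 48 57
f 56 57 50
f 57 48 58
f 57 58 50
f 58 48 59
f 58 59 50
f 59 48 60
f 59 60 50
f 60 48 61
f 60 61 50
f 61 48 62
f 61 62 50
f 62 48 63
f 62 63 50
f 63 48 64
f 63 64 50
f 64 48 65
f 64 65 50
f 65 48 49
f 65 49 50
f 67 69 66
f 70 67 66
f 66 69 68
f 68 70 66
f 67 73 69
f 71 67 70
f 71 73 67
f 69 73 68
f 72 70 68
f 68 73 72
f 72 71 70
f 73 71 72

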